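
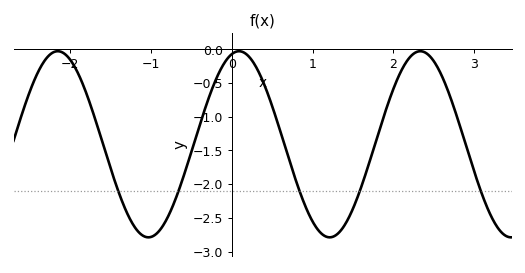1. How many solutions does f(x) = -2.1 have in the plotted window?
5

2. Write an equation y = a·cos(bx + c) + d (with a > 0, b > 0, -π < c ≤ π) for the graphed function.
y = 1.38cos(2.8x - 0.252) - 1.41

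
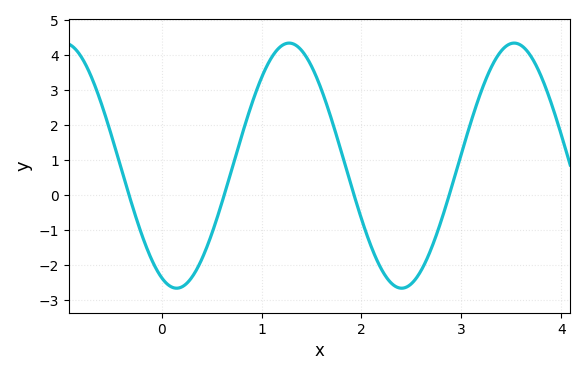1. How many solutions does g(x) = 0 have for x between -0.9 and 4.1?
4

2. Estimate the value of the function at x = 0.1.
-2.6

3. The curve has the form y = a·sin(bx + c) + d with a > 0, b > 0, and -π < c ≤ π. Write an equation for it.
y = 3.5sin(2.8x - 2) + 0.85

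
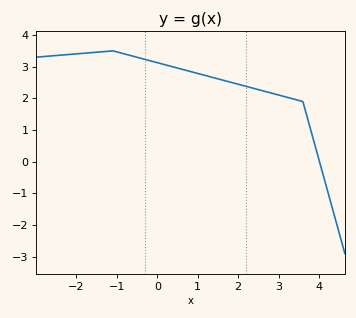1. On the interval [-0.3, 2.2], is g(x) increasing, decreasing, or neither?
decreasing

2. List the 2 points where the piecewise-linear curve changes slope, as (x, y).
(-1.1, 3.5); (3.6, 1.9)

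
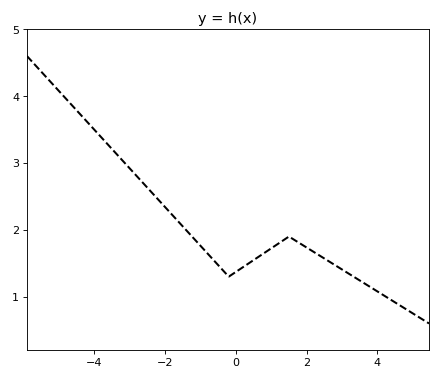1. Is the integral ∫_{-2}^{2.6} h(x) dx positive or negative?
positive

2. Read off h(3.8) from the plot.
1.1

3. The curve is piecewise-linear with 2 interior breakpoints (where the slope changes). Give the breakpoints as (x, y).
(-0.2, 1.3); (1.5, 1.9)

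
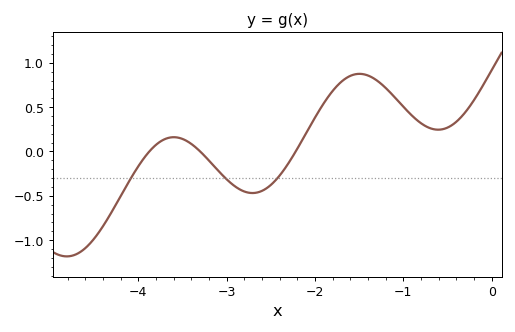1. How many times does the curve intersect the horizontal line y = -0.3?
3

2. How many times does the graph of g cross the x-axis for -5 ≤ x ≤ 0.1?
3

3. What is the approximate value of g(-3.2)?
-0.101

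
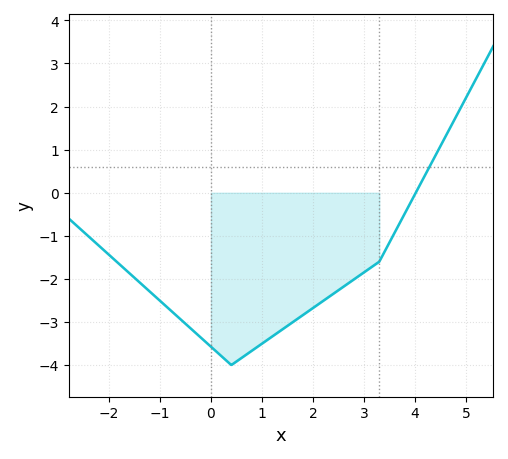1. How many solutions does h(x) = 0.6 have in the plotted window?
1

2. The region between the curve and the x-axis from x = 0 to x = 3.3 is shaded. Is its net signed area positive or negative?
negative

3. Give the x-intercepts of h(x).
4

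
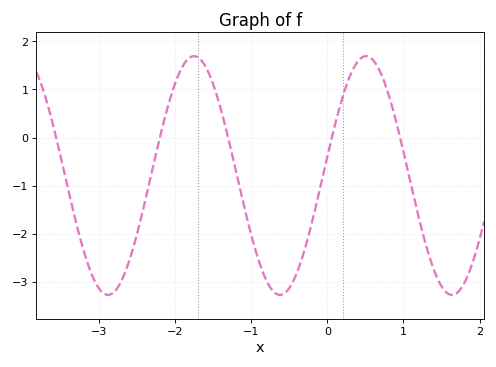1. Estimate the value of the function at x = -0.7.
-3.21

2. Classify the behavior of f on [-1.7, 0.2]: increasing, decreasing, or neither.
neither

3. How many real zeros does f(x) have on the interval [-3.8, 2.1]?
5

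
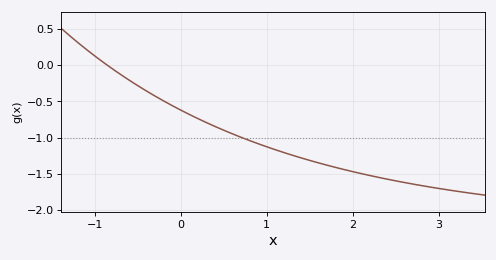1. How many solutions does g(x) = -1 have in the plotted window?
1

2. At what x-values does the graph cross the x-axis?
-0.853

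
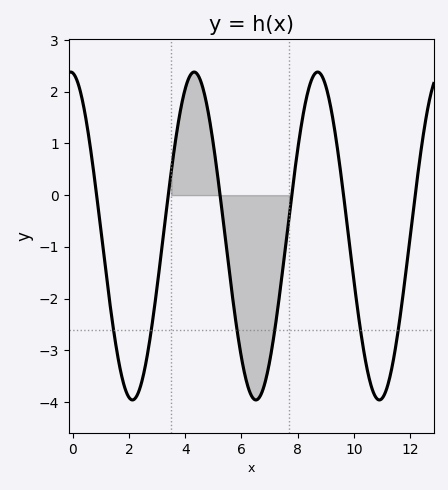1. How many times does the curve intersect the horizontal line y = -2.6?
6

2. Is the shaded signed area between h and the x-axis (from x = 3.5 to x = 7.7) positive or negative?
negative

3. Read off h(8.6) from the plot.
2.34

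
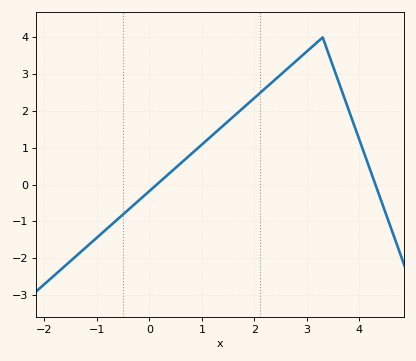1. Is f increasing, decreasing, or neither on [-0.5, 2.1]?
increasing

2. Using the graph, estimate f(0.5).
0.5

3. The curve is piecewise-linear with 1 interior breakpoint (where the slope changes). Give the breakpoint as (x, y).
(3.3, 4)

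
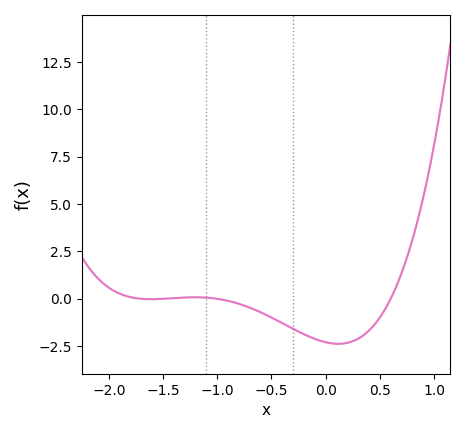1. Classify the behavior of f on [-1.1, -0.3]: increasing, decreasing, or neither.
decreasing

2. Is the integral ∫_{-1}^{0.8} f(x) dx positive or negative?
negative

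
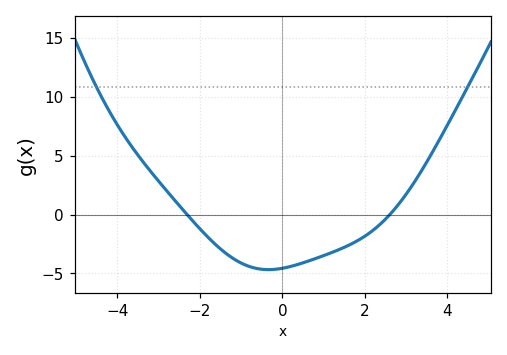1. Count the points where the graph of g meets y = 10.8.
2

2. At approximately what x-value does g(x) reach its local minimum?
-0.4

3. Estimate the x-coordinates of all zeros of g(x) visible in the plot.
-2.4, 2.6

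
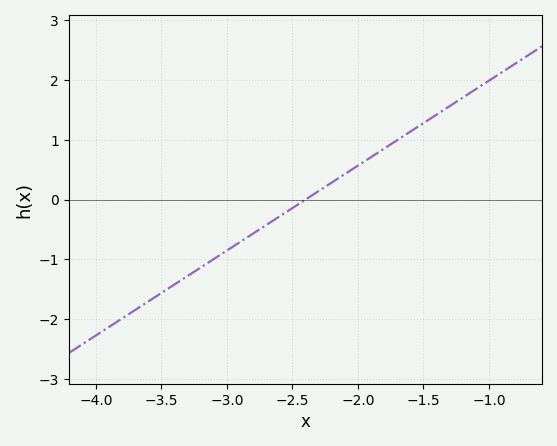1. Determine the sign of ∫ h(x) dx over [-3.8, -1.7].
negative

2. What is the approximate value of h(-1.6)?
1.1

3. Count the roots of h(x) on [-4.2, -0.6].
1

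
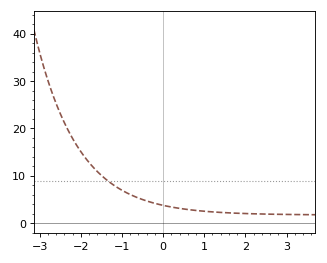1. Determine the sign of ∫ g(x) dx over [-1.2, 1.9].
positive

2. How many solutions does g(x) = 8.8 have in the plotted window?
1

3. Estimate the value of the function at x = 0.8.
3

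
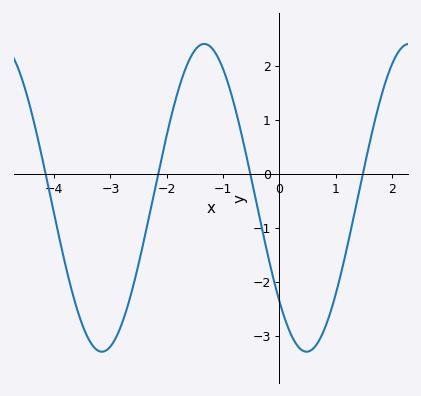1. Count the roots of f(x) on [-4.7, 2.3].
4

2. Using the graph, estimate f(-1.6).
2.12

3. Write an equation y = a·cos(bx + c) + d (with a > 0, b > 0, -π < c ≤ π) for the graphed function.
y = 2.85cos(1.73x + 2.31) - 0.44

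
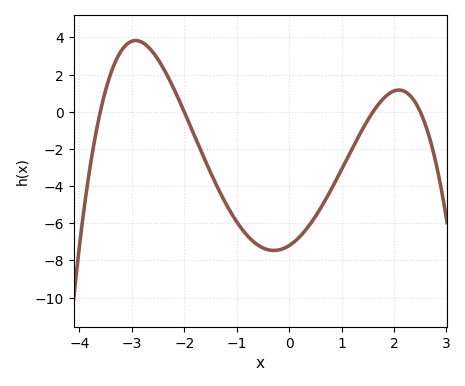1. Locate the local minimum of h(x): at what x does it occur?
-0.3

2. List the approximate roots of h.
-3.6, -2, 1.6, 2.5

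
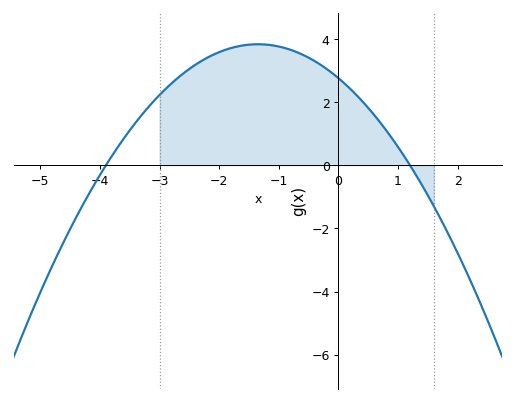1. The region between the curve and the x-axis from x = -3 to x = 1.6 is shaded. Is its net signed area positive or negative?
positive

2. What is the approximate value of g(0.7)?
1.4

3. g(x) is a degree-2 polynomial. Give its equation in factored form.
y = -0.59(x + 3.9)(x - 1.2)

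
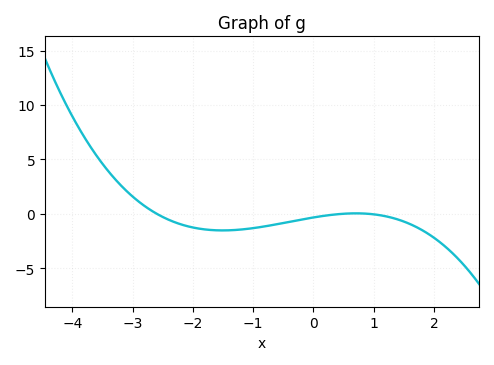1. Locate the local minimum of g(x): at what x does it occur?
-1.51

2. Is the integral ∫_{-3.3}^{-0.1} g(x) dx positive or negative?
negative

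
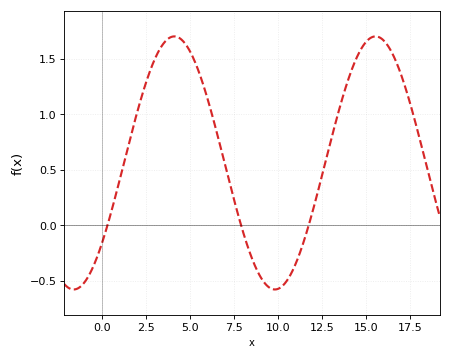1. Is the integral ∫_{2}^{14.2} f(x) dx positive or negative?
positive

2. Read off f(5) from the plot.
1.56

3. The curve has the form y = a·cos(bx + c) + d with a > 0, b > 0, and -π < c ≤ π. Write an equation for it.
y = 1.14cos(0.55x - 2.25) + 0.56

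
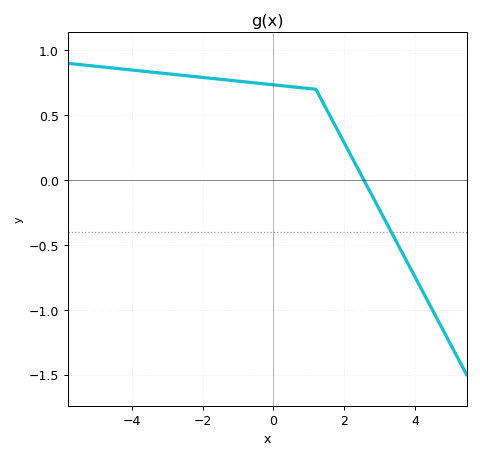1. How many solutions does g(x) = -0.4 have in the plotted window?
1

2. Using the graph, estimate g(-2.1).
0.8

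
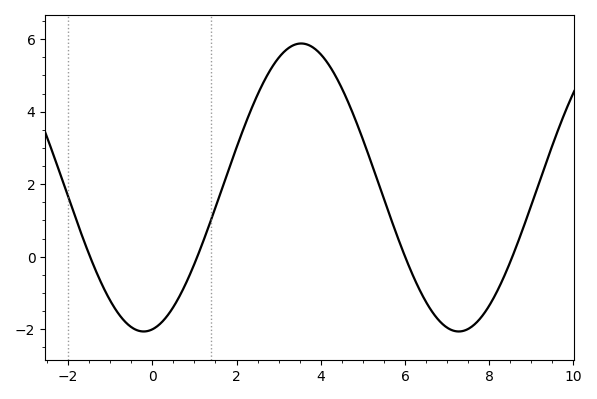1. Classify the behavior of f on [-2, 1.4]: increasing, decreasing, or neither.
neither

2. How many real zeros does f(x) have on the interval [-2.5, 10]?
4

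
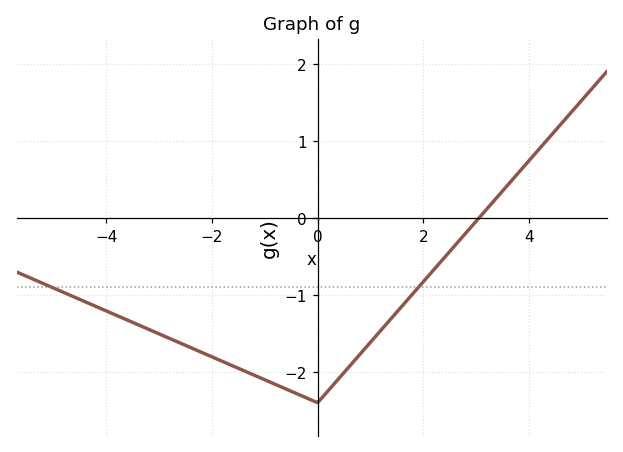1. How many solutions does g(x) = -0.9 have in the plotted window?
2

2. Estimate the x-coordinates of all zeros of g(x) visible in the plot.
3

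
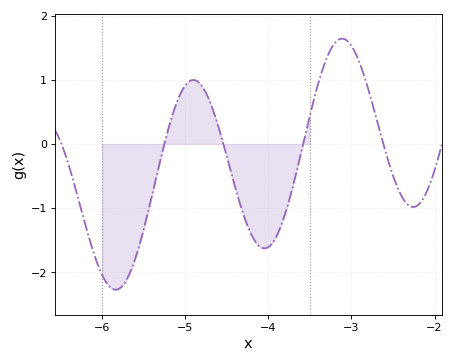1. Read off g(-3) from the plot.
1.53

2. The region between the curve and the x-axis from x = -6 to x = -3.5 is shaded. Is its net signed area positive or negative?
negative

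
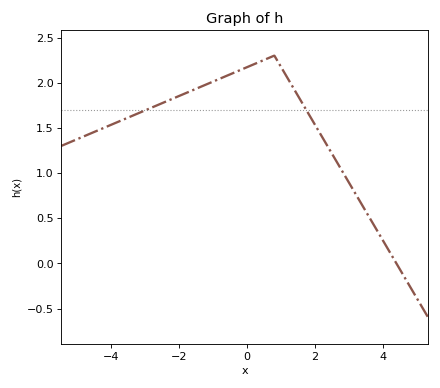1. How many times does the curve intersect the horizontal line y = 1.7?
2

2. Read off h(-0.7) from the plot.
2.06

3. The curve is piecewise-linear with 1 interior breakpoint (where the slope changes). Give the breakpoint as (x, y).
(0.8, 2.3)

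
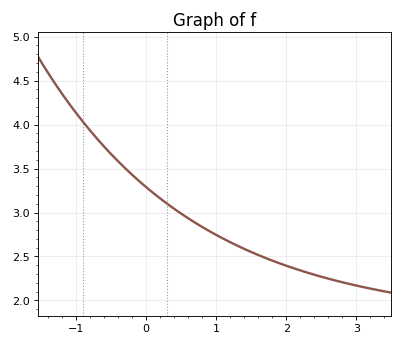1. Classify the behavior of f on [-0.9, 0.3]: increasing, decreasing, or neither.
decreasing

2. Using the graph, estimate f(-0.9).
4.03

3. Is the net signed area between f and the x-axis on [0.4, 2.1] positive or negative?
positive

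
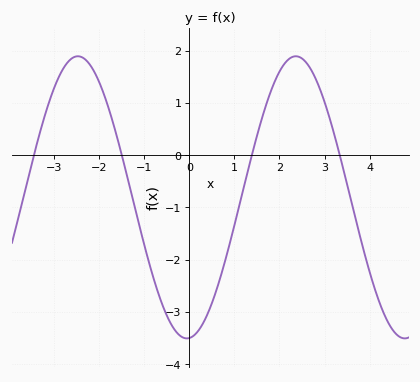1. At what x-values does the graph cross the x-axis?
-3.44, -1.5, 1.39, 3.34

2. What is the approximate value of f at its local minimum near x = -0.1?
-3.51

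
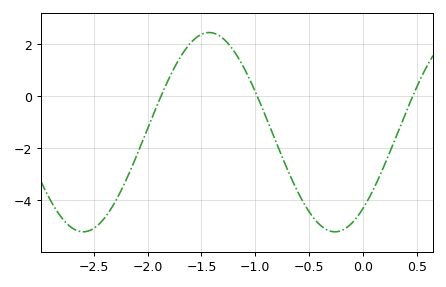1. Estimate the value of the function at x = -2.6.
-5.2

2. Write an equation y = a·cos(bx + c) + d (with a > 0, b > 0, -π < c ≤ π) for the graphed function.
y = 3.84cos(2.7x - 2.4) - 1.38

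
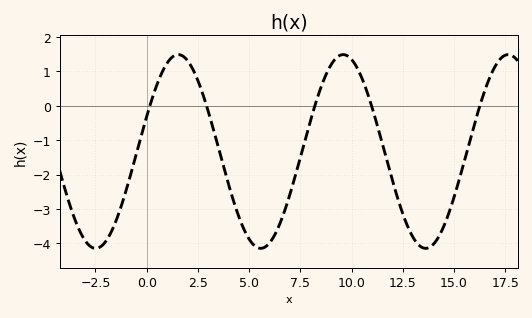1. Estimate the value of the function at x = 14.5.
-3.5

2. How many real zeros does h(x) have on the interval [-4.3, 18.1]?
5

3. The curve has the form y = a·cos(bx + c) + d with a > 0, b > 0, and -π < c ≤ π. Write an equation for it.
y = 2.82cos(0.78x - 1.2) - 1.33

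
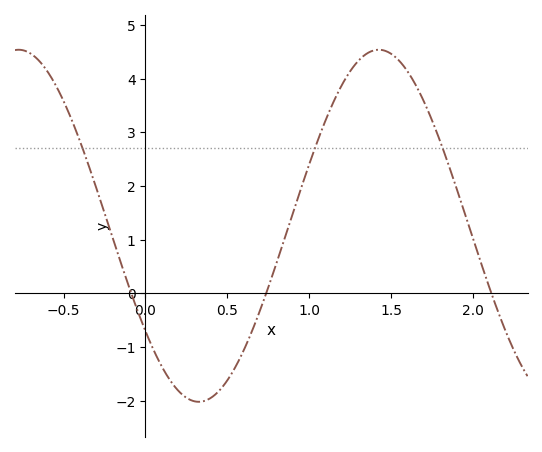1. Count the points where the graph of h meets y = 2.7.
3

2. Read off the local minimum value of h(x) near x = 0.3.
-2.02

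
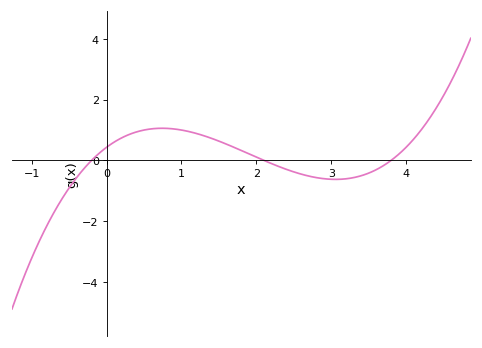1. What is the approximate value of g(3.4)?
-0.6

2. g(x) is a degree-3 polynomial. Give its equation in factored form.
y = 0.27(x + 0.2)(x - 2.1)(x - 3.8)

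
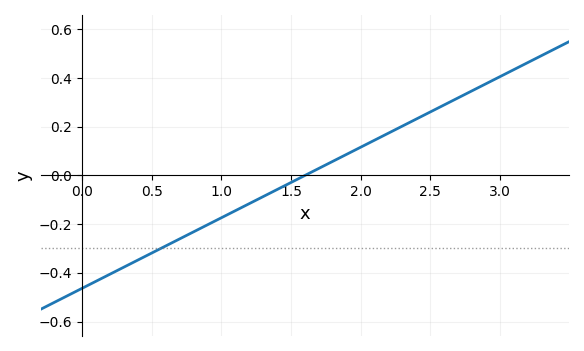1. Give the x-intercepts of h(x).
1.6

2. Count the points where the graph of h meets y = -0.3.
1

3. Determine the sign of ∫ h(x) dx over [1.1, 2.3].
positive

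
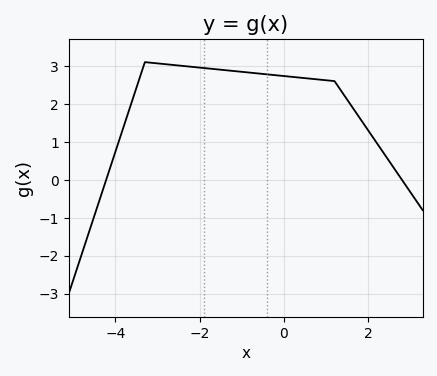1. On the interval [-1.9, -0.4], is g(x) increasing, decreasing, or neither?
decreasing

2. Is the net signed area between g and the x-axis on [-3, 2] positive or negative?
positive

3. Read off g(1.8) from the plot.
1.6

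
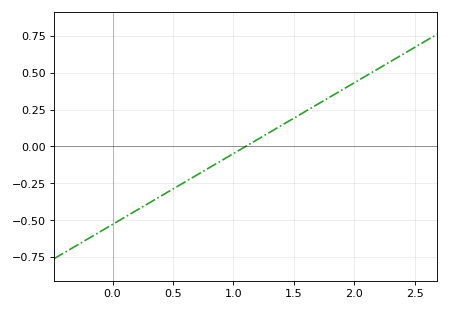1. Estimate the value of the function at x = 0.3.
-0.384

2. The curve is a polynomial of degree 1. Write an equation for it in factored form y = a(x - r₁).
y = 0.48(x - 1.1)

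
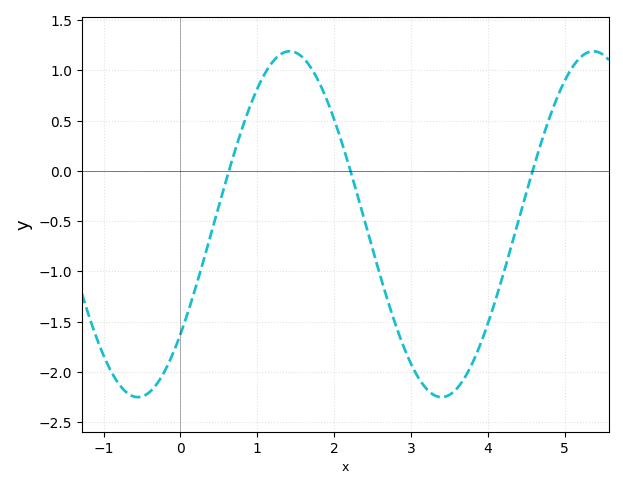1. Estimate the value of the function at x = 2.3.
-0.231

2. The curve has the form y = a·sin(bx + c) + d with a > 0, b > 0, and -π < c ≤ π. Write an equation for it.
y = 1.72sin(1.59x - 0.69) - 0.53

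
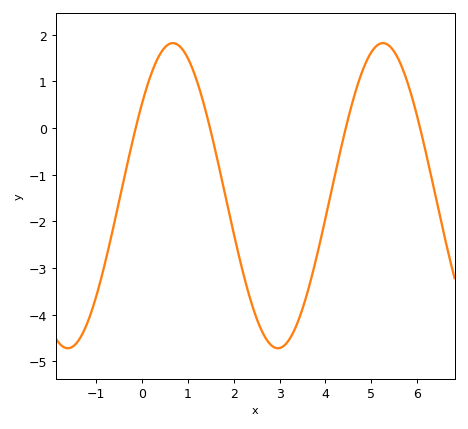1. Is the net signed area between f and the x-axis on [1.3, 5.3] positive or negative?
negative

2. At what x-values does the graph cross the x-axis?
-0.2, 1.4, 4.4, 6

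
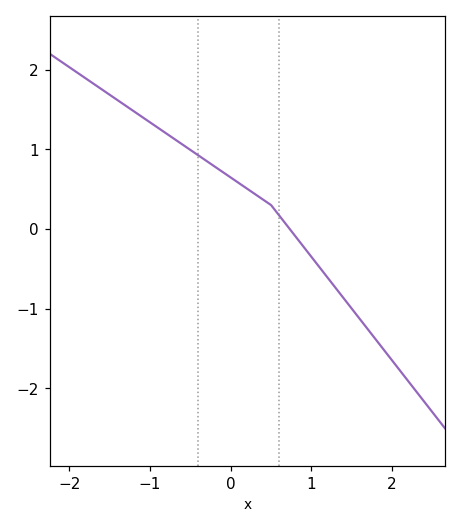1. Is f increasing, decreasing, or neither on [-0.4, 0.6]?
decreasing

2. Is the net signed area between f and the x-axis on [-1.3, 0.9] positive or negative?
positive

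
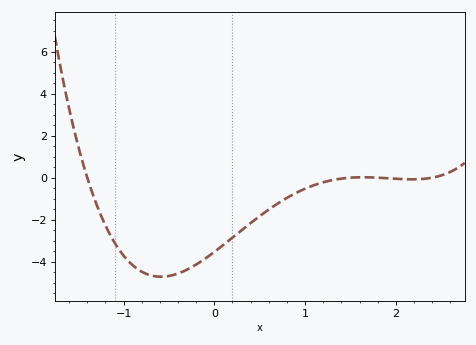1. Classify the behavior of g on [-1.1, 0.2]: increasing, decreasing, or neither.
neither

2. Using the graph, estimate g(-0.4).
-4.56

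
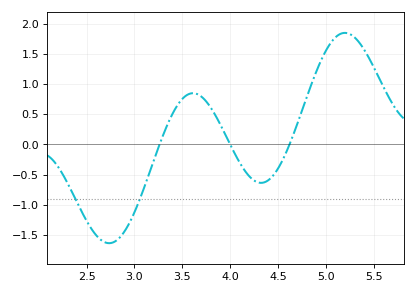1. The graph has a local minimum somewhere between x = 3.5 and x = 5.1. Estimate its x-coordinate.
4.3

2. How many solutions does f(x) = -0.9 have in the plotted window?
2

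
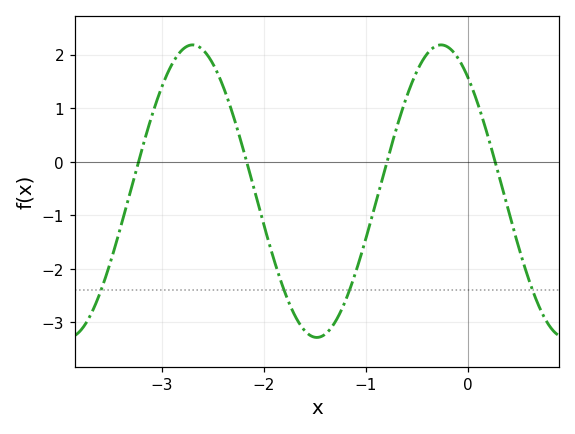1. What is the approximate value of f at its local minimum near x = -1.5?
-3.3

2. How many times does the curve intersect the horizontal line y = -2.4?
4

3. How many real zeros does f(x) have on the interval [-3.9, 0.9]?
4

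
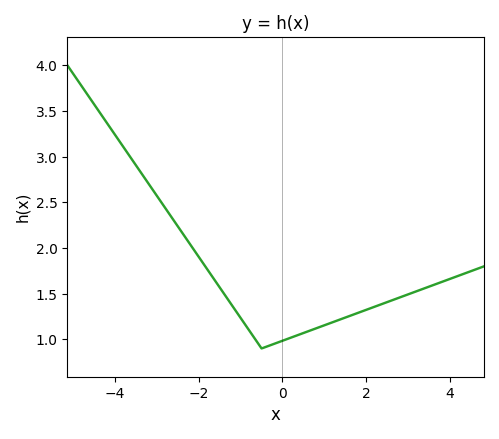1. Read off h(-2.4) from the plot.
2.15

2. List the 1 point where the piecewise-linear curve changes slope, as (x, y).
(-0.5, 0.9)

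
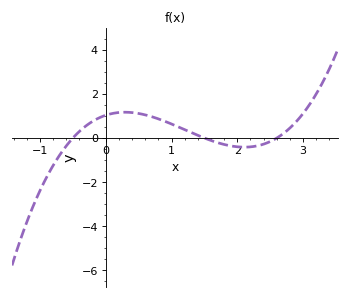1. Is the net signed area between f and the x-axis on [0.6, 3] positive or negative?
positive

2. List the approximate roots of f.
-0.5, 1.5, 2.6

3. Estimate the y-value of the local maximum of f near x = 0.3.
1.2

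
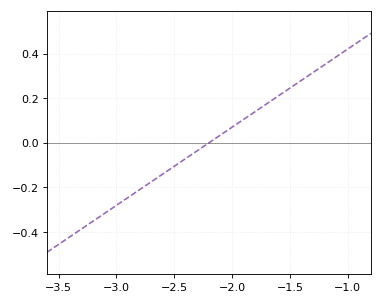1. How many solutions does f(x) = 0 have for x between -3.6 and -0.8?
1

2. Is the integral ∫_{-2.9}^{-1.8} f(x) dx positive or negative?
negative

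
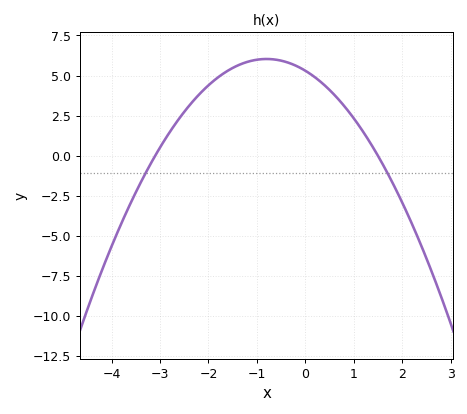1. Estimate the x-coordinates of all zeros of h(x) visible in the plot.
-3.1, 1.5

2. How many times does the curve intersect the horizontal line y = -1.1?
2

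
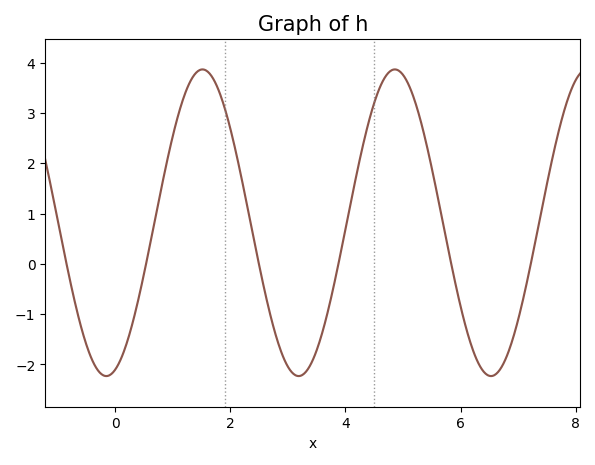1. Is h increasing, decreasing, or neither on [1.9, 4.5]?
neither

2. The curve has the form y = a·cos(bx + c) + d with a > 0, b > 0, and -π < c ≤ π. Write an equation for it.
y = 3.05cos(1.88x - 2.85) + 0.82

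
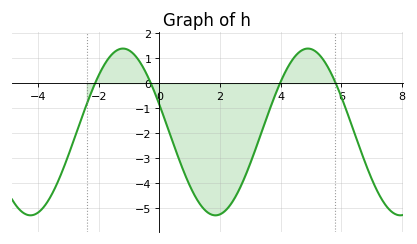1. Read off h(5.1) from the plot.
1.32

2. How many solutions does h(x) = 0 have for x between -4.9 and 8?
4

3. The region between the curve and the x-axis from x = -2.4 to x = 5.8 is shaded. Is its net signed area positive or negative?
negative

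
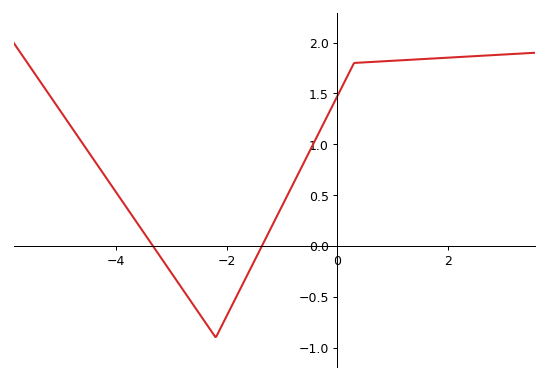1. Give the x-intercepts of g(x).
-3.4, -1.4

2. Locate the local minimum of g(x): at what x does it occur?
-2.2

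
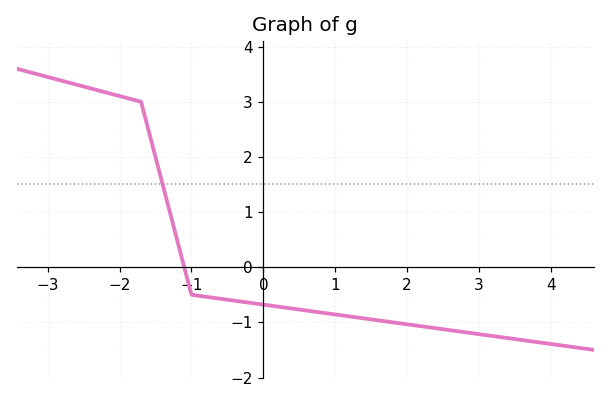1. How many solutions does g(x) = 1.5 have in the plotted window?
1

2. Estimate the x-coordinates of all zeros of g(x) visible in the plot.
-1.1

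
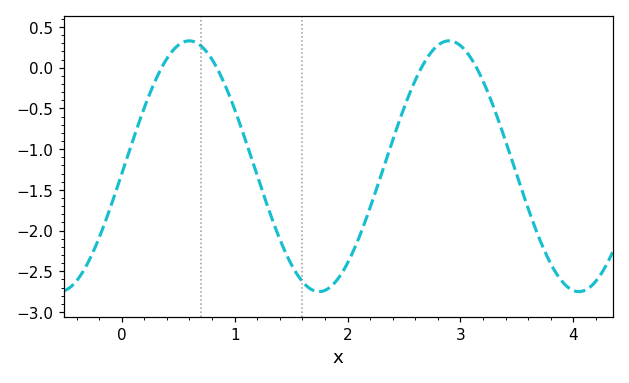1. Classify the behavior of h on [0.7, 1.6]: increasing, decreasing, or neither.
decreasing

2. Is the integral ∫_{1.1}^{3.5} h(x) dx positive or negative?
negative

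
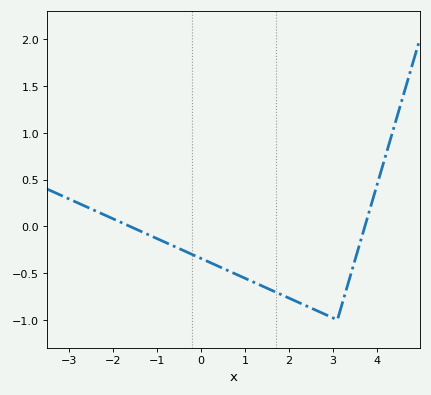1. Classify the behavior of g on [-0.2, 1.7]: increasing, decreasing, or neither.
decreasing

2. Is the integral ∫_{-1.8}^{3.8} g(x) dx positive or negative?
negative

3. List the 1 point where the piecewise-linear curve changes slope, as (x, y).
(3.1, -1)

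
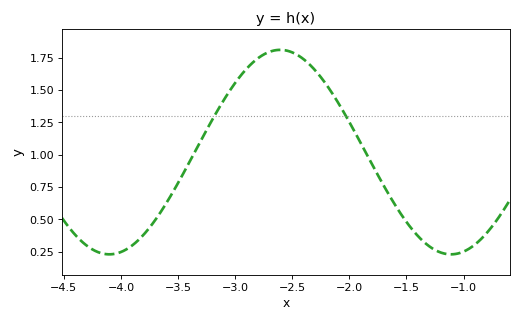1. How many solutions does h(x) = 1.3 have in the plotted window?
2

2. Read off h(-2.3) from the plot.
1.66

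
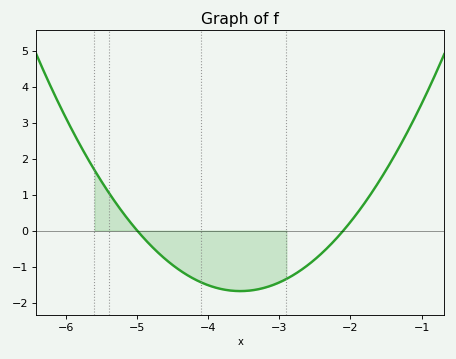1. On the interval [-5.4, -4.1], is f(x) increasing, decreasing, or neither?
decreasing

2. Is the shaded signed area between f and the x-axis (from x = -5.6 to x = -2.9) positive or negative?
negative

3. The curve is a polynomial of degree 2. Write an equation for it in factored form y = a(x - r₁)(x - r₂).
y = 0.8(x + 5)(x + 2.1)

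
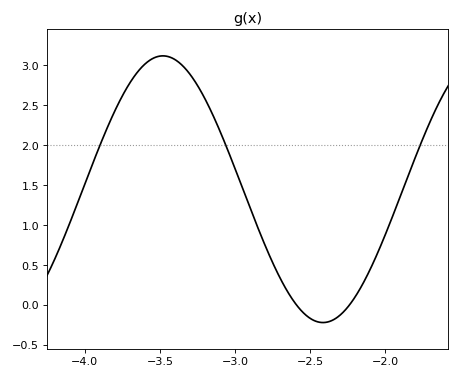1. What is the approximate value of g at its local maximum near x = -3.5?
3.12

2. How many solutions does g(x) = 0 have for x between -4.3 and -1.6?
2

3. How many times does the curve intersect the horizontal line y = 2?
3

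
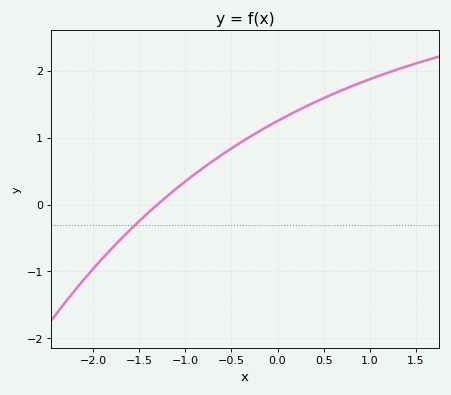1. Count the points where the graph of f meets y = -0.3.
1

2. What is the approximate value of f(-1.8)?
-0.662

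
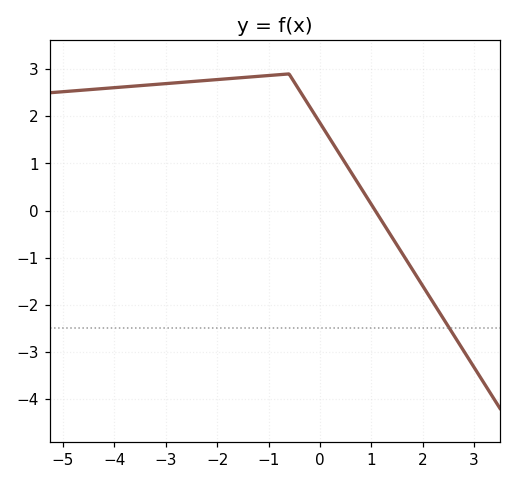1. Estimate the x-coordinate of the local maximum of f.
-0.601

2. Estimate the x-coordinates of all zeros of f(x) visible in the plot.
1.08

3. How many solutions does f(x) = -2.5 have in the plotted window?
1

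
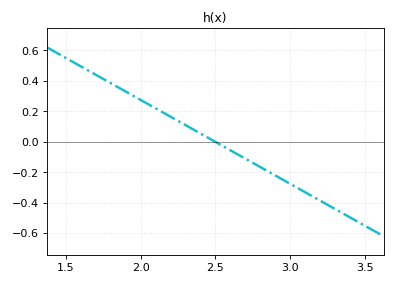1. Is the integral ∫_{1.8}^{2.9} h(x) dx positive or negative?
positive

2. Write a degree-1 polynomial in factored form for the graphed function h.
y = -0.55(x - 2.5)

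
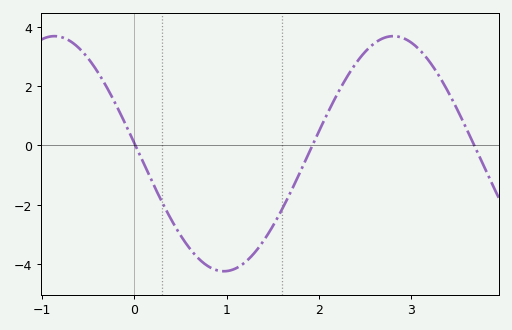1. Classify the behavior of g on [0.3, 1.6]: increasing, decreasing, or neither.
neither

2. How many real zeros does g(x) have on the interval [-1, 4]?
3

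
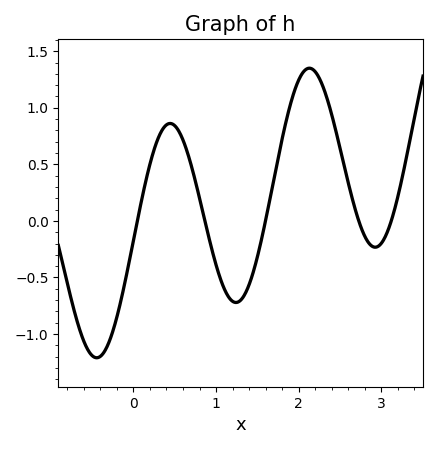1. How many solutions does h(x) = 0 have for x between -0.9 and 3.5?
5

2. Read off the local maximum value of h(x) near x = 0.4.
0.85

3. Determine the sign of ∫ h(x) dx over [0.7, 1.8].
negative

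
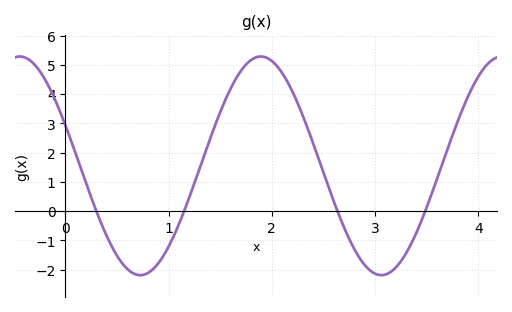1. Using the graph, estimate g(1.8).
5.2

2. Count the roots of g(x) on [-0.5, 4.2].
4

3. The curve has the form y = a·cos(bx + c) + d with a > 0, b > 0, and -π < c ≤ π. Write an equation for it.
y = 3.74cos(2.7x + 1.2) + 1.55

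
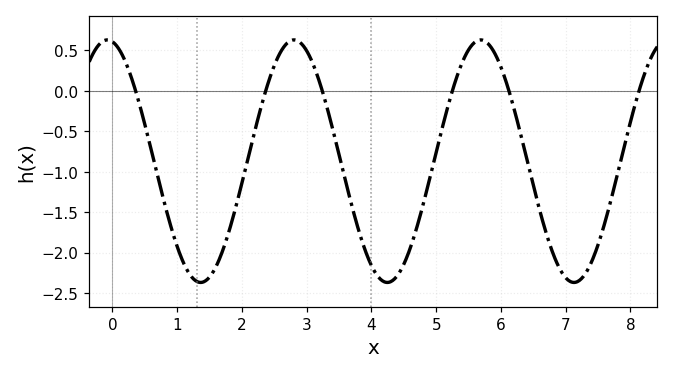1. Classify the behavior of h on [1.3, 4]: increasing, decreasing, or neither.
neither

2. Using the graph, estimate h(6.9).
-2.19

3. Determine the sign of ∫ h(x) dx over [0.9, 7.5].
negative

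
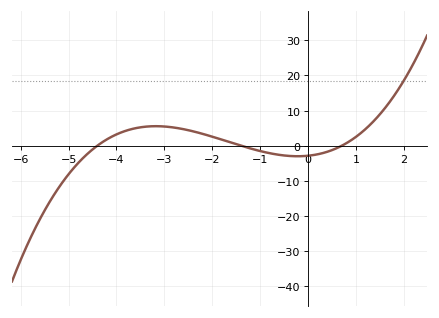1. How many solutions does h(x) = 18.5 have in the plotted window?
1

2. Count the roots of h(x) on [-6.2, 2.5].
3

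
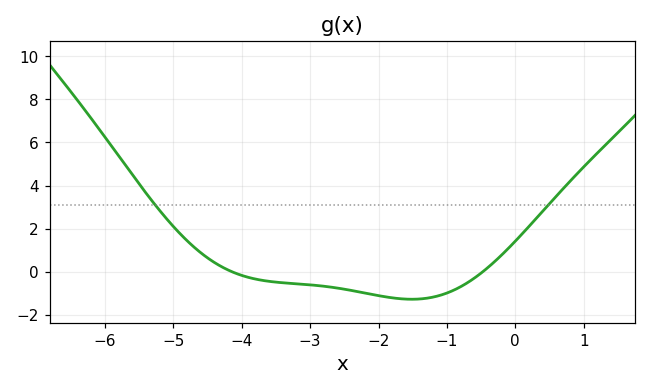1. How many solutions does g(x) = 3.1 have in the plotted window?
2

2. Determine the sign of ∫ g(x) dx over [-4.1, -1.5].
negative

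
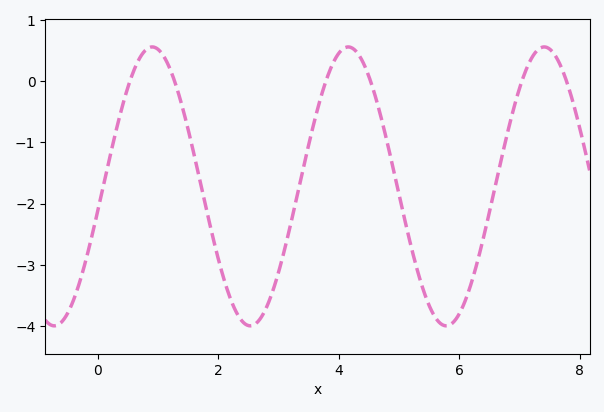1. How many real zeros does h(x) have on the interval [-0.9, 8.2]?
6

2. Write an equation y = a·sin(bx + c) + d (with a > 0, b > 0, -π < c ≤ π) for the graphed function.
y = 2.28sin(1.9x - 0.17) - 1.72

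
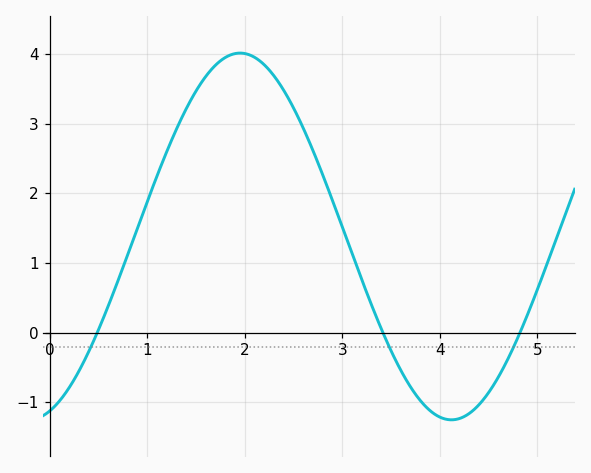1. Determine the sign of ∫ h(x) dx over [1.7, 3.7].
positive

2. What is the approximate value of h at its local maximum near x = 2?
4.01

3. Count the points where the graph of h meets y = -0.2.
3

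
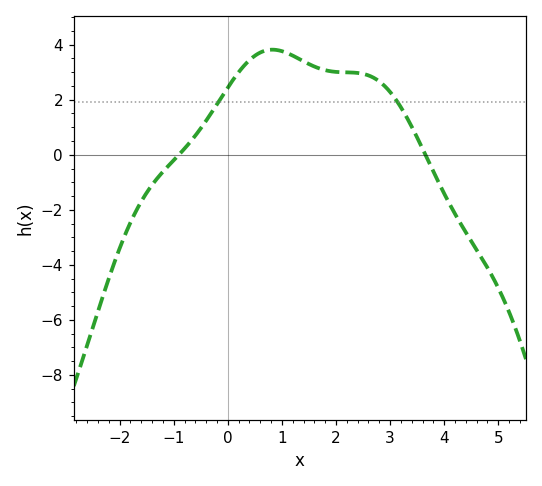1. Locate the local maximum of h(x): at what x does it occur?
0.8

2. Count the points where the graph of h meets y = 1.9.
2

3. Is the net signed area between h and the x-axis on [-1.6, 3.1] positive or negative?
positive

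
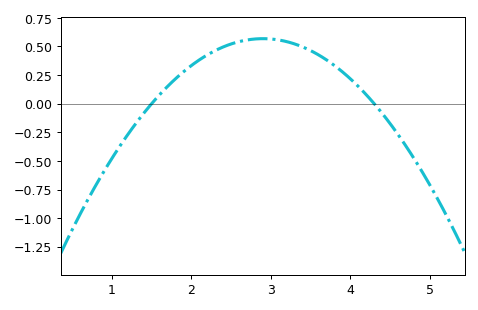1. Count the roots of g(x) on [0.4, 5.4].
2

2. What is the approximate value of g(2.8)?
0.566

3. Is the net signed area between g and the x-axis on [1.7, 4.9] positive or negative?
positive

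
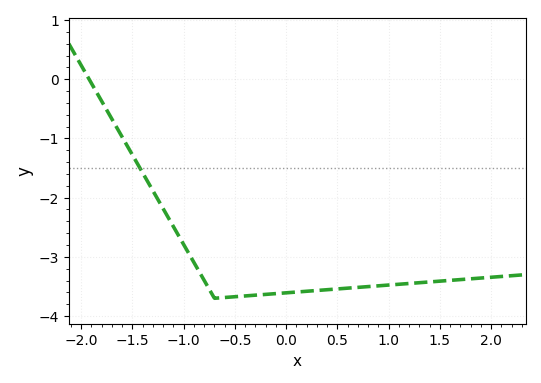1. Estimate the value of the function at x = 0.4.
-3.56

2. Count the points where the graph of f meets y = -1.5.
1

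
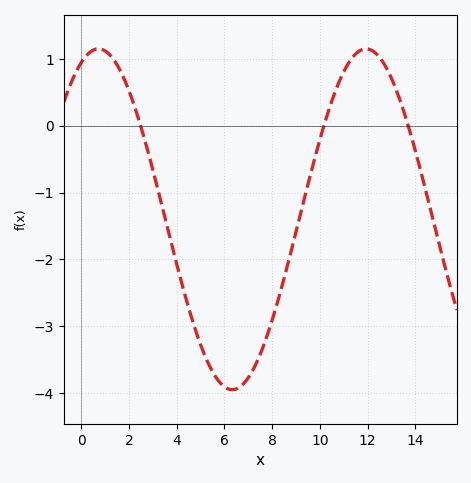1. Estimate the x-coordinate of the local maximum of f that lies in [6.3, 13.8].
12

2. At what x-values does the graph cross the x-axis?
2.4, 10.2, 13.8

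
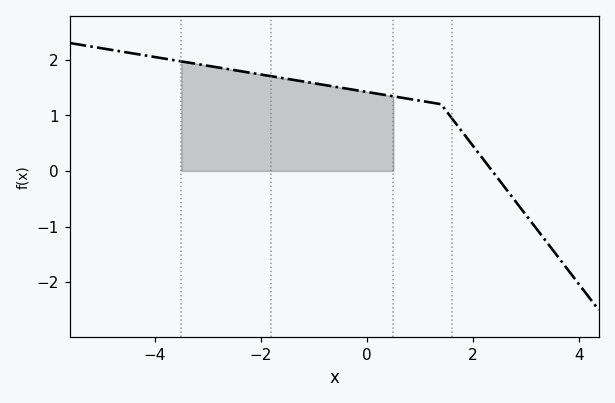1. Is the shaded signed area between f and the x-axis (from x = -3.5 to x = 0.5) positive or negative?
positive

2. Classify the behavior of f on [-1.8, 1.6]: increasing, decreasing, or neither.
decreasing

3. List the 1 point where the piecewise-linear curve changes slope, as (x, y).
(1.4, 1.2)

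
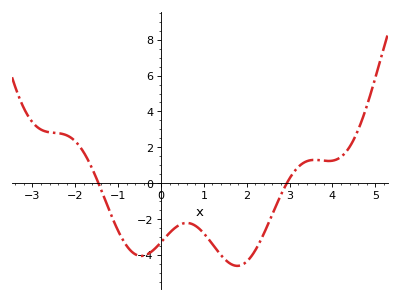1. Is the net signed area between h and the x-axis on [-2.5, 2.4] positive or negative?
negative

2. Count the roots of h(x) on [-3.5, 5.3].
2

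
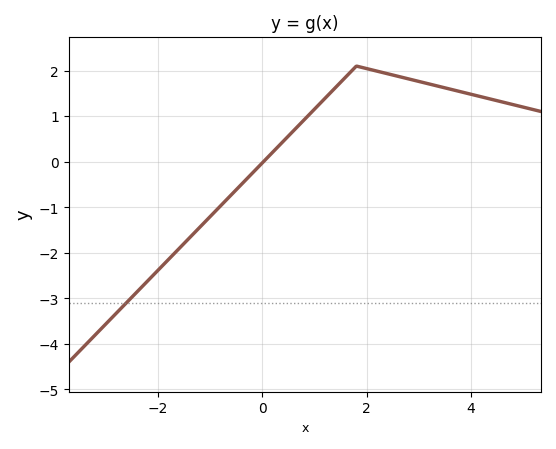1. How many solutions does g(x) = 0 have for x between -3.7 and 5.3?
1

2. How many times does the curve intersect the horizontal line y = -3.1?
1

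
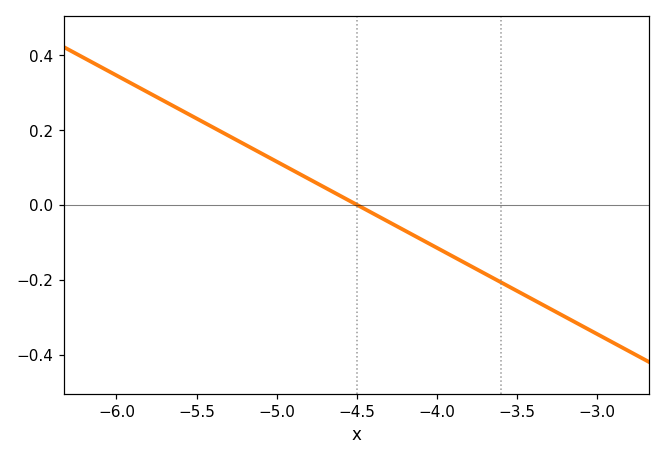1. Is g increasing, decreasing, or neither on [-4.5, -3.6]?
decreasing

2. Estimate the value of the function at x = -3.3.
-0.28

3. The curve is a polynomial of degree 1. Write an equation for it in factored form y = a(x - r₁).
y = -0.23(x + 4.5)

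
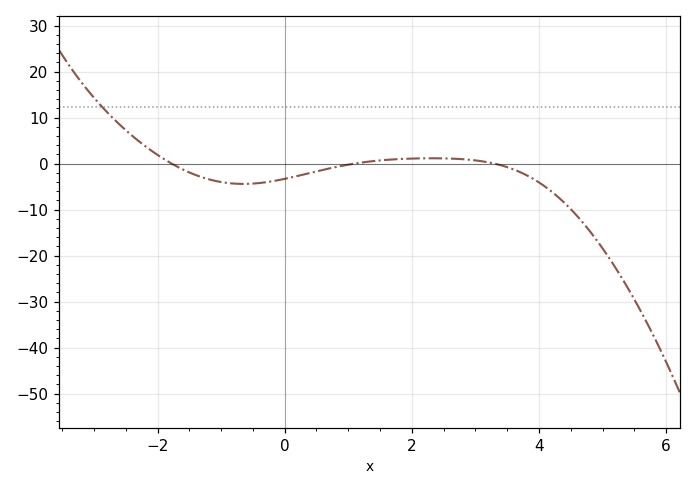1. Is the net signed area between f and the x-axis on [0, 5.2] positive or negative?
negative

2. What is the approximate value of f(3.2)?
0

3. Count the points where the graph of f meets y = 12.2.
1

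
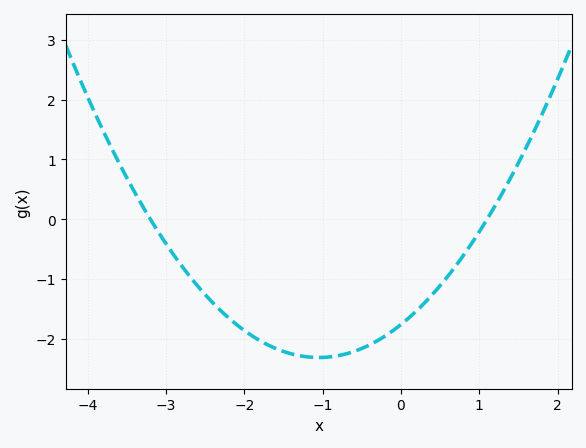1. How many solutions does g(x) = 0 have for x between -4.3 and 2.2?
2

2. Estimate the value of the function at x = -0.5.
-2.2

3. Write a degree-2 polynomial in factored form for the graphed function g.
y = 0.5(x + 3.2)(x - 1.1)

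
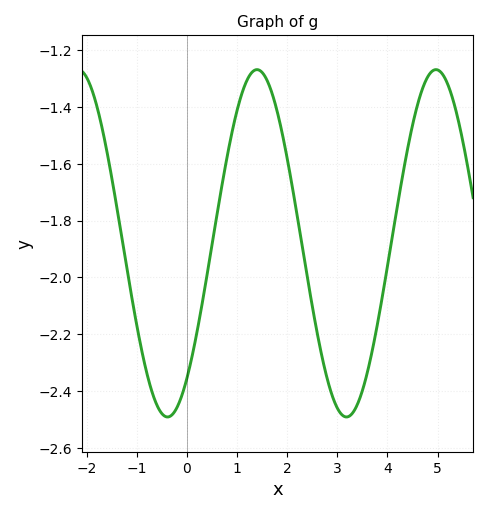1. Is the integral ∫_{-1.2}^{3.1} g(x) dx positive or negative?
negative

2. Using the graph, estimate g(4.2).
-1.75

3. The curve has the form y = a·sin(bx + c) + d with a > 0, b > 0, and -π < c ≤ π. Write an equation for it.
y = 0.61sin(1.76x - 0.89) - 1.88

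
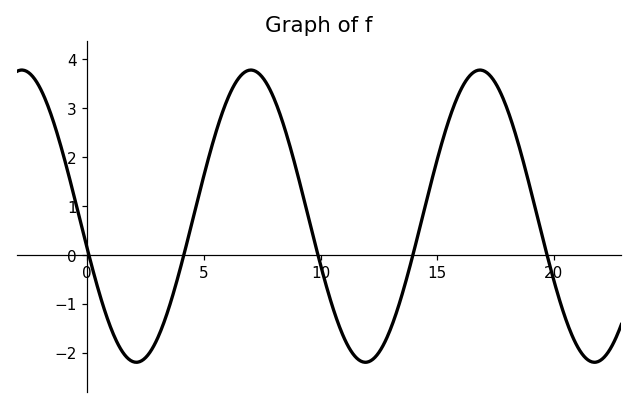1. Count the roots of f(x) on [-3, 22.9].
5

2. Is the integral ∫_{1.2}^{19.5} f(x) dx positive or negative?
positive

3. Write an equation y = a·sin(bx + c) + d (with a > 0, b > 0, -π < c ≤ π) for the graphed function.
y = 2.99sin(0.64x - 2.9) + 0.79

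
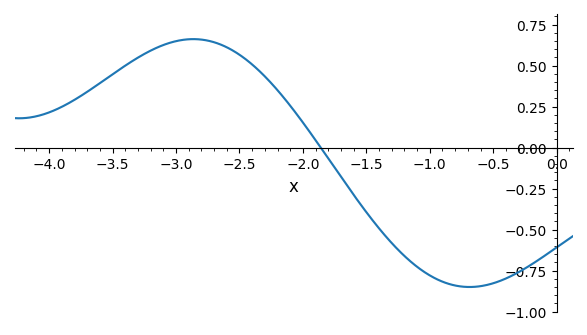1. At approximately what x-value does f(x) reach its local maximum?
-2.9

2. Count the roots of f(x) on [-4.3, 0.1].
1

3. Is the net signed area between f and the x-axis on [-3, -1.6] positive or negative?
positive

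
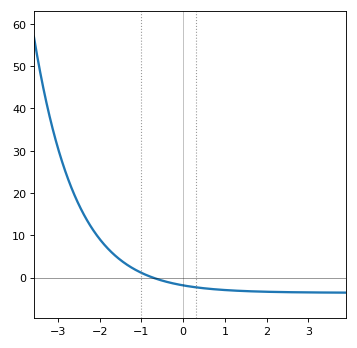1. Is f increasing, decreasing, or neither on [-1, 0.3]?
decreasing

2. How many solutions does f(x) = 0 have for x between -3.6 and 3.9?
1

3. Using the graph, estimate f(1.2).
-3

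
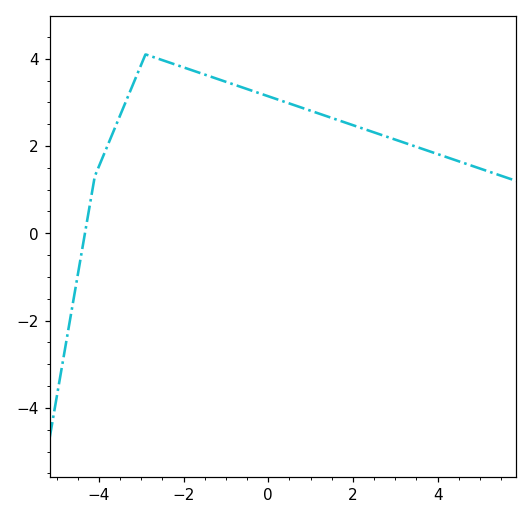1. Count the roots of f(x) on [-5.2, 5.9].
1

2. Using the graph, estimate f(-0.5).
3.4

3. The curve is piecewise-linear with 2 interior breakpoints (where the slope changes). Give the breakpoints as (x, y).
(-4.1, 1.3); (-2.9, 4.1)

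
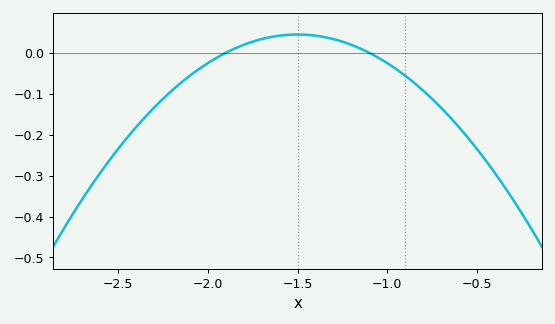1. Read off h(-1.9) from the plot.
0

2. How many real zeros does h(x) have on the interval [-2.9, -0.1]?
2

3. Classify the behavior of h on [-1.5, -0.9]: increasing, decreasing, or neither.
decreasing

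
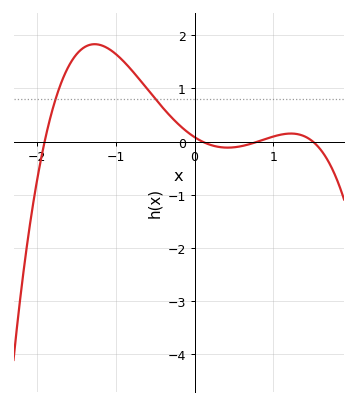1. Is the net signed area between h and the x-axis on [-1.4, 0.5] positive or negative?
positive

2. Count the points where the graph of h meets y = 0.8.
2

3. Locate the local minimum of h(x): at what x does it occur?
0.4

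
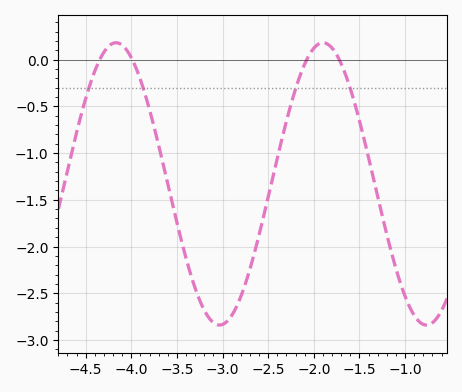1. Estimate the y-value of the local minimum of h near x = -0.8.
-2.85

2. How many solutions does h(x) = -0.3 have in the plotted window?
4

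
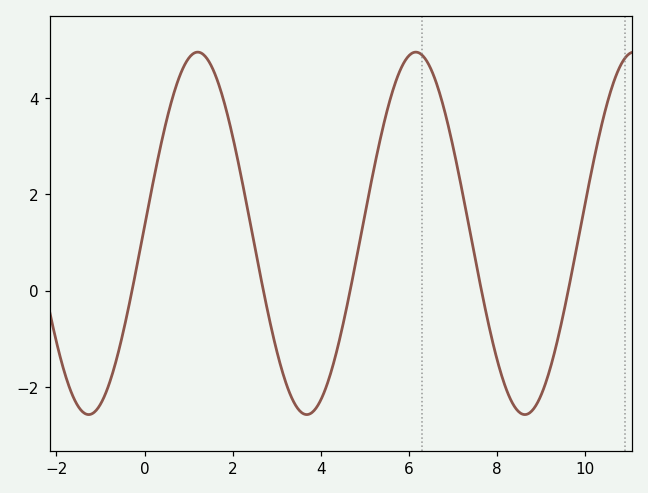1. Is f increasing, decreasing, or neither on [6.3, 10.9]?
neither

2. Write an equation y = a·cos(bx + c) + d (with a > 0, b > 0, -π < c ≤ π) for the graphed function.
y = 3.76cos(1.27x - 1.53) + 1.19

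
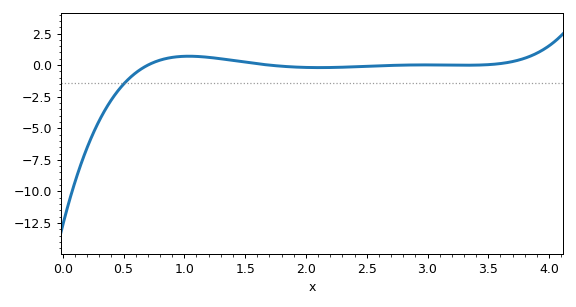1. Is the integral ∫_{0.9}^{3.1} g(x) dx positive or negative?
positive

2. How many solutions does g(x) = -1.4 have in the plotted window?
1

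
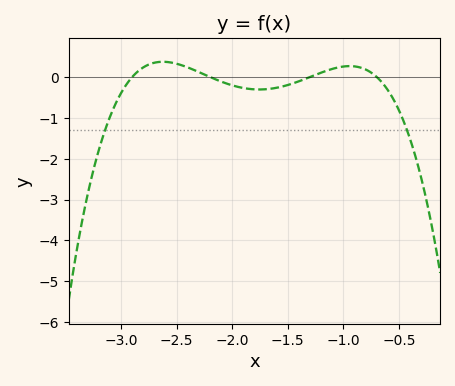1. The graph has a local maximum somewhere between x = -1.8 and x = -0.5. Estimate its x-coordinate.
-0.943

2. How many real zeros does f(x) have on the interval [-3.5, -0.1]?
4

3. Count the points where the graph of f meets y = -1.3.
2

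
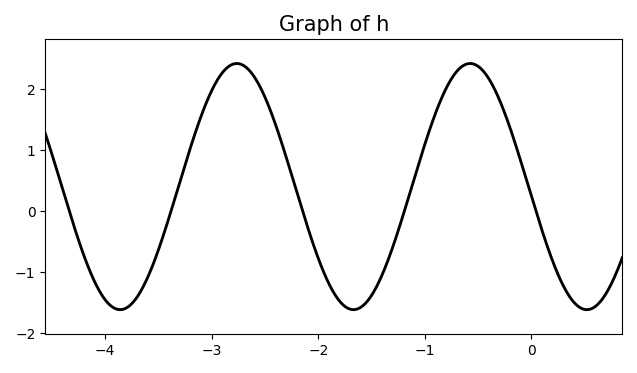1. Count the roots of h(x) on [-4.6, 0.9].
5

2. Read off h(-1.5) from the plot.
-1.38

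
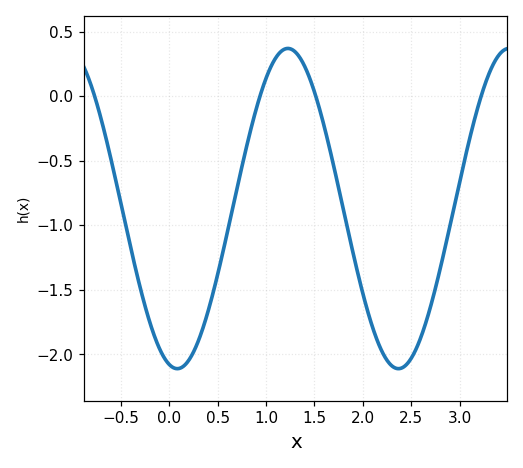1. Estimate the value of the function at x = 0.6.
-1.05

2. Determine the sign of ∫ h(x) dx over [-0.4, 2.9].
negative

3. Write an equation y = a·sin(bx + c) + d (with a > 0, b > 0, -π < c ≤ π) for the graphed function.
y = 1.24sin(2.8x - 1.8) - 0.87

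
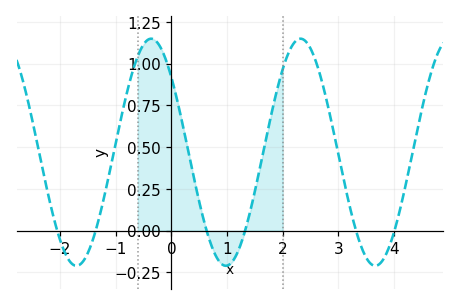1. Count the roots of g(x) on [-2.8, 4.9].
6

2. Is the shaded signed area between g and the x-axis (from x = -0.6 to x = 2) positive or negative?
positive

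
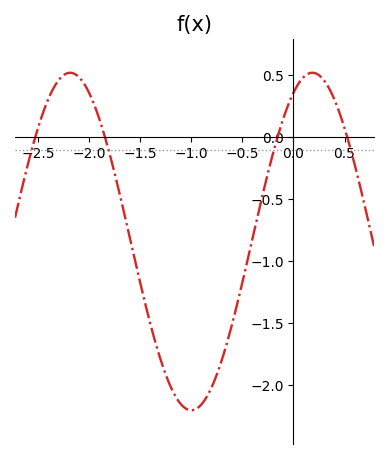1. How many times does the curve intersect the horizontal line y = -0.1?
4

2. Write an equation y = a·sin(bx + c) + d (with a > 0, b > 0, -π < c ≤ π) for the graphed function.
y = 1.36sin(2.6x + 1.1) - 0.84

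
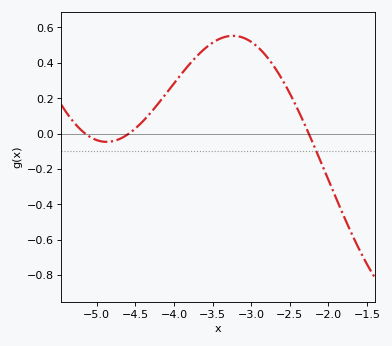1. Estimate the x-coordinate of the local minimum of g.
-4.87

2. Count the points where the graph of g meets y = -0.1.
1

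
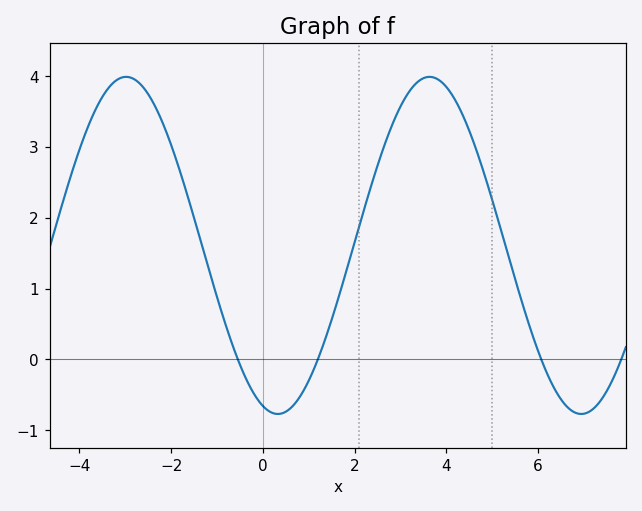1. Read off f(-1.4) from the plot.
1.77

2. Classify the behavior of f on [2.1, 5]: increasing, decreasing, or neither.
neither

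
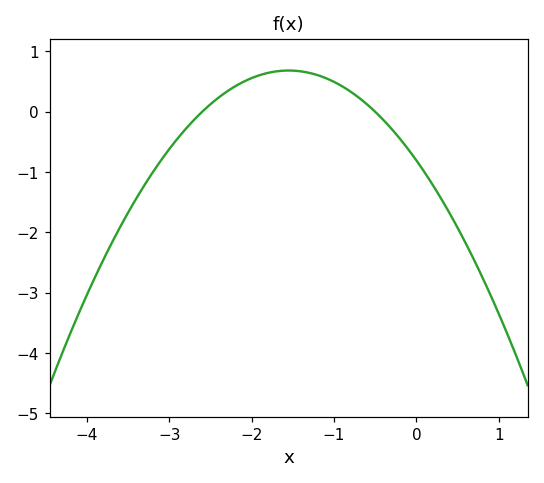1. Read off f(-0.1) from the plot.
-0.6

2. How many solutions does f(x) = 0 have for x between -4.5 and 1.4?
2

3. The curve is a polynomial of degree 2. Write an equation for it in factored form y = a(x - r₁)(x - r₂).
y = -0.62(x + 2.6)(x + 0.5)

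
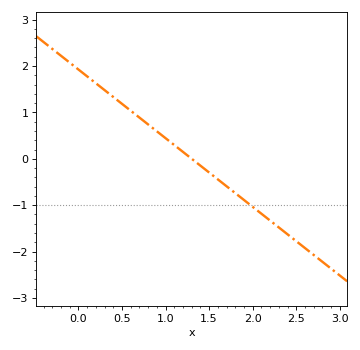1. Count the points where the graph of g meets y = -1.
1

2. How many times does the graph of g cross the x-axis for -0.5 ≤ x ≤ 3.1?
1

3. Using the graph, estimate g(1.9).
-0.888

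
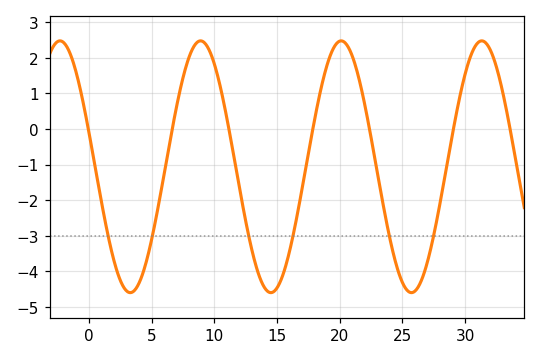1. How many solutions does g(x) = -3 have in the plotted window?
6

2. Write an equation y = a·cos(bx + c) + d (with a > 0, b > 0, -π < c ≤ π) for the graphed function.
y = 3.54cos(0.56x + 1.3) - 1.06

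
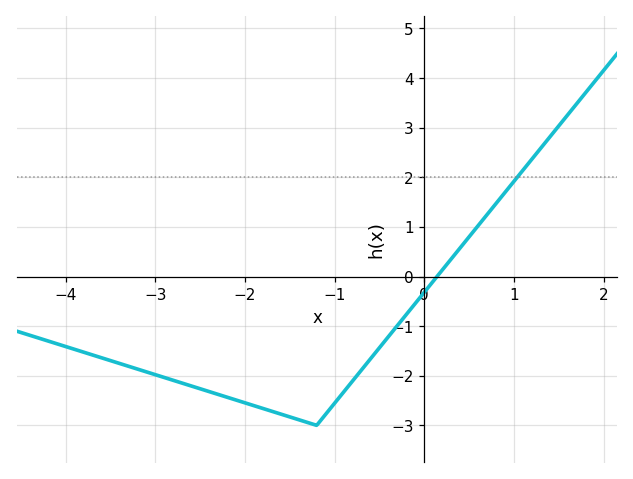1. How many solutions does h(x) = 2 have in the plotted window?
1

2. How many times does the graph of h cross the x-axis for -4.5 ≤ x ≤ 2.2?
1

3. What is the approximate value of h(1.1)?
2.14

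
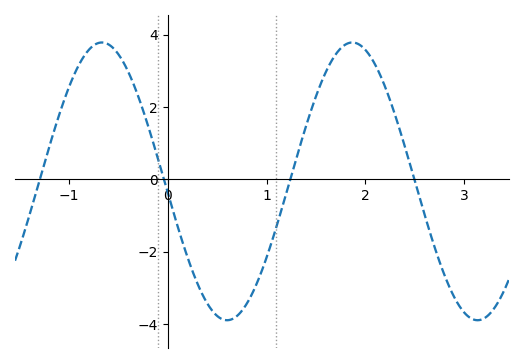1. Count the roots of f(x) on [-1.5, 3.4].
4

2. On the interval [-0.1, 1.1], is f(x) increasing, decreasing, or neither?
neither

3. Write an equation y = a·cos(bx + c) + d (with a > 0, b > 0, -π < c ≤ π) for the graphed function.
y = 3.84cos(2.5x + 1.7) - 0.06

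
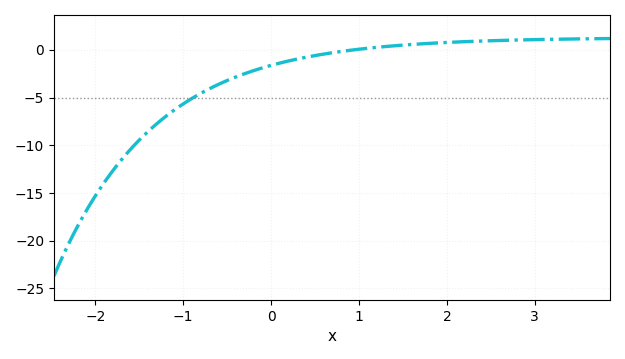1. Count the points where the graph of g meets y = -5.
1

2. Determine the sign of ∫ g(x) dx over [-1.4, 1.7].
negative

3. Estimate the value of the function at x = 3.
1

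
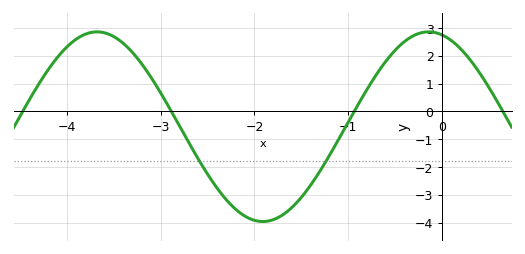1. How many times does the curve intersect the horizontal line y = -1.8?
2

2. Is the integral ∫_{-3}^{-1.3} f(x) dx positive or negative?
negative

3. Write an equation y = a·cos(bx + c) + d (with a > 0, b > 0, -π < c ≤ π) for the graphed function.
y = 3.41cos(1.78x + 0.26) - 0.55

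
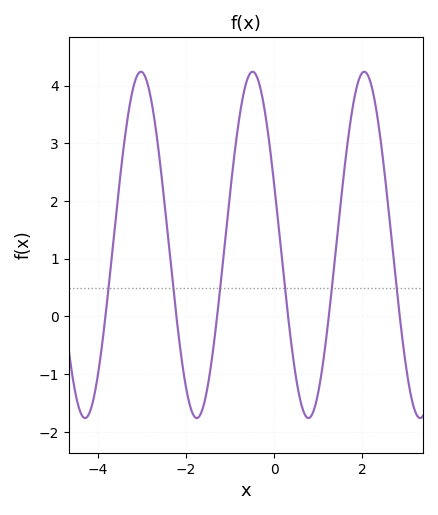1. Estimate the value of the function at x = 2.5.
2.5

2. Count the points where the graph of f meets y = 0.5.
6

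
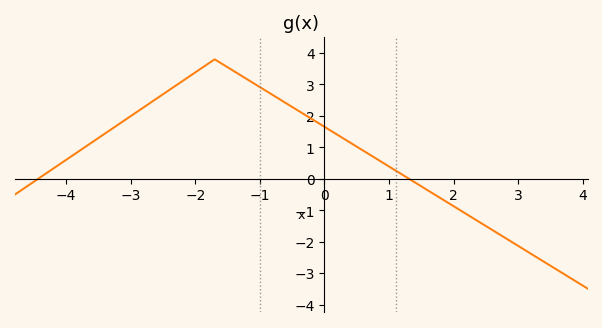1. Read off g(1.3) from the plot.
0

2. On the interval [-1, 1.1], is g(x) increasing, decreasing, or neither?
decreasing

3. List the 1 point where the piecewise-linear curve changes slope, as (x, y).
(-1.7, 3.8)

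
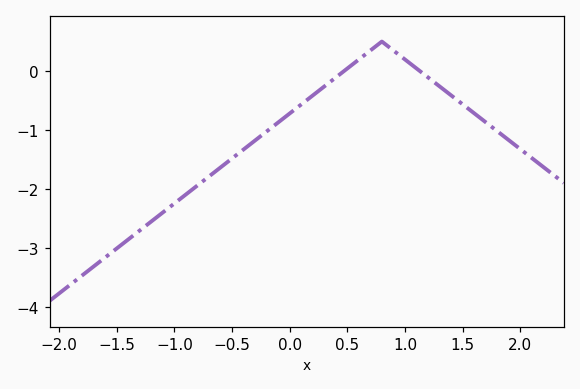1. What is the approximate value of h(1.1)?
0.044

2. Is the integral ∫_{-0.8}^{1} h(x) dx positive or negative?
negative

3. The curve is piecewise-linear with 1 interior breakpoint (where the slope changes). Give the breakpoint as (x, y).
(0.8, 0.5)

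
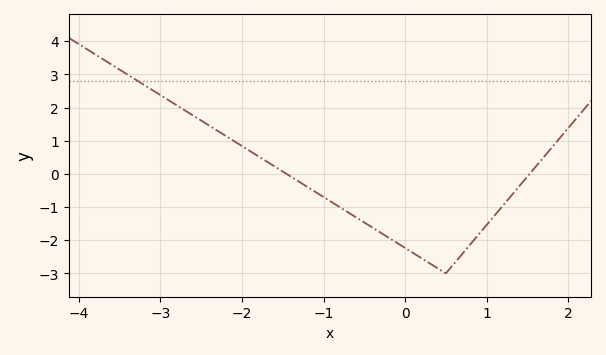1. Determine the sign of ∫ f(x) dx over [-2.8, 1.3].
negative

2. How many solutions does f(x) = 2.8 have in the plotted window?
1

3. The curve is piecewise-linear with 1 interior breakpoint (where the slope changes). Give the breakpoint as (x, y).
(0.5, -3)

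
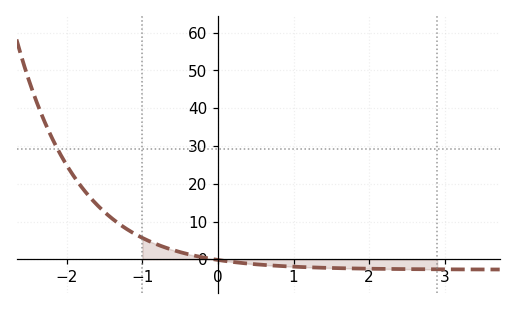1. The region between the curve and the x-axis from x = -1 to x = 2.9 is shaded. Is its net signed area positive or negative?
negative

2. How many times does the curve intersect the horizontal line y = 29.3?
1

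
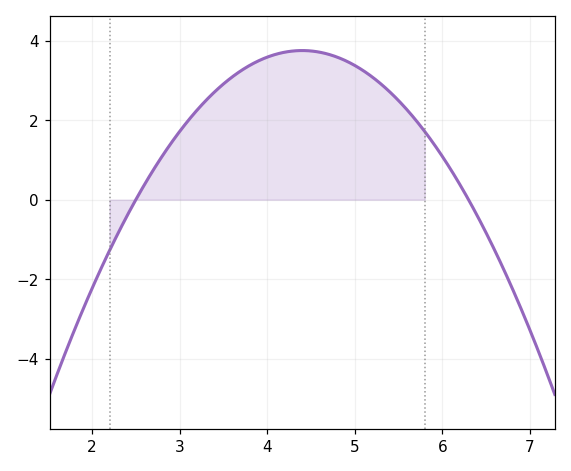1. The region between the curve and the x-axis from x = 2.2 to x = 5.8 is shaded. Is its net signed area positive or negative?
positive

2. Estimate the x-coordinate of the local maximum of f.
4.4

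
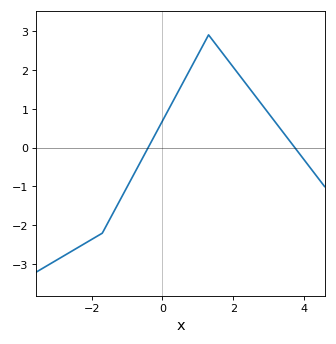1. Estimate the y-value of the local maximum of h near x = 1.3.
2.9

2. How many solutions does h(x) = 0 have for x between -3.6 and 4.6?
2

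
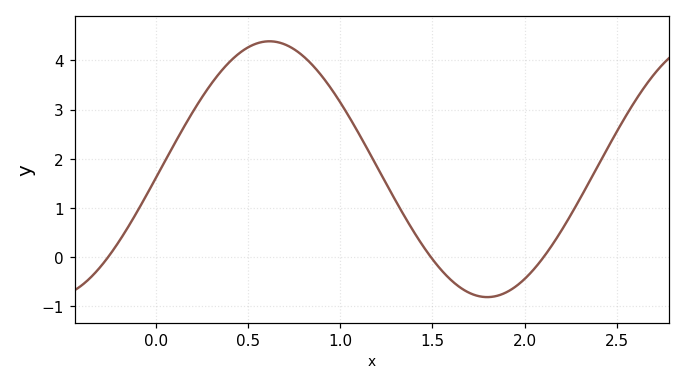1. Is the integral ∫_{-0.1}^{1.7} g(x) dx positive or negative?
positive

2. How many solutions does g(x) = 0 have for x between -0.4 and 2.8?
3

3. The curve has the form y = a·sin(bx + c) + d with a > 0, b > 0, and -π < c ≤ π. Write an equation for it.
y = 2.6sin(2.7x - 0.07) + 1.79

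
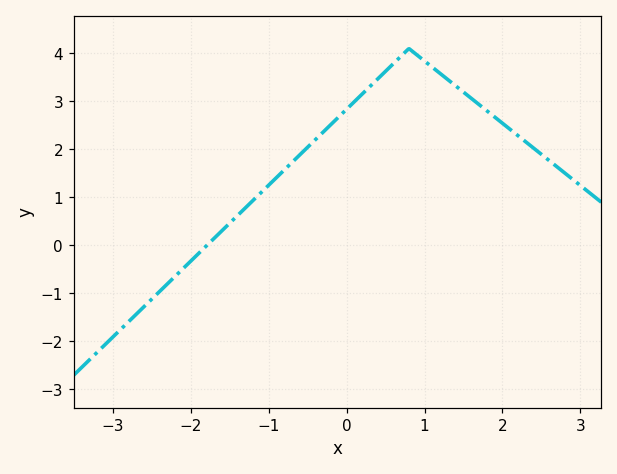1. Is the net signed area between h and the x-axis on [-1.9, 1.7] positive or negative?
positive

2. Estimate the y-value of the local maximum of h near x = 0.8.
4.1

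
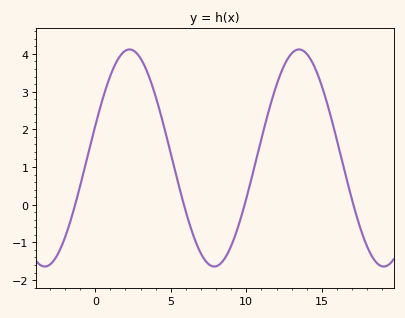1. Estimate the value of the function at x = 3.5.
3.46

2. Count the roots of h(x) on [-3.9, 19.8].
4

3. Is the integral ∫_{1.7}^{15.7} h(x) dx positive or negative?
positive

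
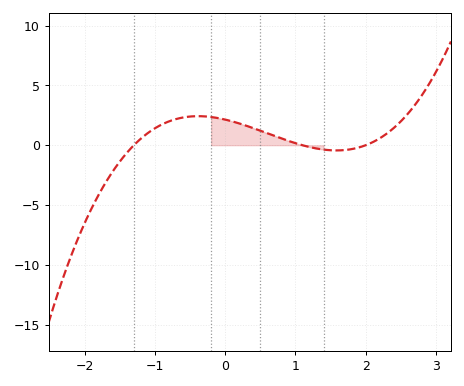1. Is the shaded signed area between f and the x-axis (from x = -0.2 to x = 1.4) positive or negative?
positive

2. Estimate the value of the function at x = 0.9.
0.5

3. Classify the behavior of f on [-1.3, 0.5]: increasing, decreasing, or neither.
neither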